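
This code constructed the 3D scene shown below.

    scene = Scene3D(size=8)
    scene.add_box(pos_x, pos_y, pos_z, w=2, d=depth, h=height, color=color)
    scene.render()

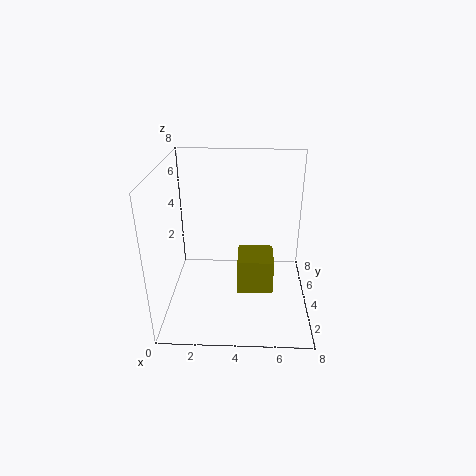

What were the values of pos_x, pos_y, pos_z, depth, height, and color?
pos_x = 4, pos_y = 3, pos_z = 1, depth = 2, height = 2, color = 'olive'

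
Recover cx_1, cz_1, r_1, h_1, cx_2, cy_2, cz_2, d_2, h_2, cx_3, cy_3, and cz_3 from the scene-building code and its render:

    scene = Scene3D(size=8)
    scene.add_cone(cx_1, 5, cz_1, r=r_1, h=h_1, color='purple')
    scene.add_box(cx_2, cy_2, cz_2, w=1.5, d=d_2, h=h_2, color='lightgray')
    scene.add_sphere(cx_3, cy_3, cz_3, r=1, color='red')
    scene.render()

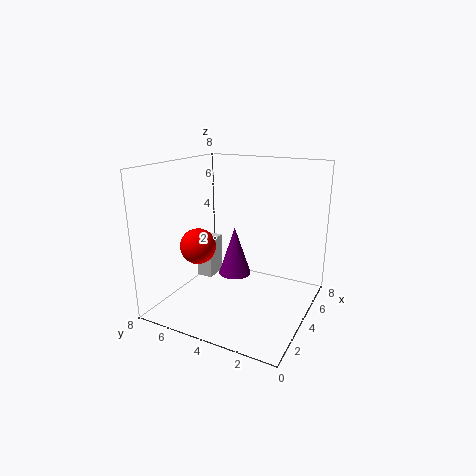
cx_1 = 5.5; cz_1 = 1; r_1 = 1; h_1 = 3; cx_2 = 5; cy_2 = 6.5; cz_2 = 0.5; d_2 = 1; h_2 = 2.5; cx_3 = 3; cy_3 = 6; cz_3 = 3.5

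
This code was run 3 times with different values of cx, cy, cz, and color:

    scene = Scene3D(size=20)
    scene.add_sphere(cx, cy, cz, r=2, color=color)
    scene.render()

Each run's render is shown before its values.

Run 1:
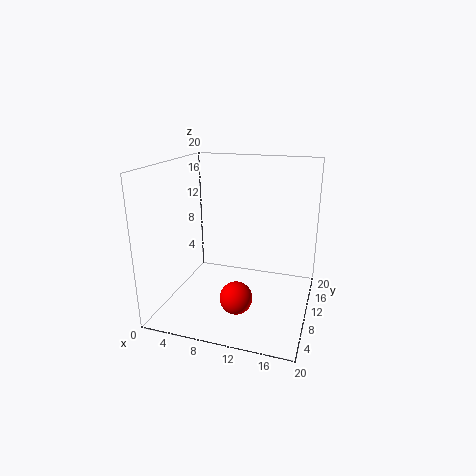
cx = 12, cy = 3, cz = 5, color = 'red'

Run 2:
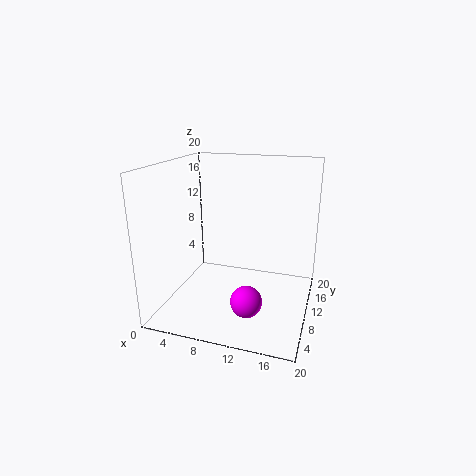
cx = 13, cy = 4, cz = 4, color = 'magenta'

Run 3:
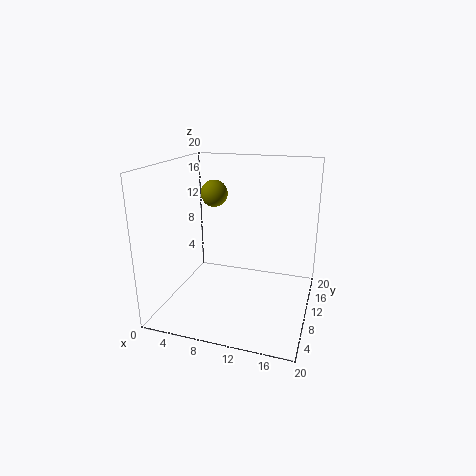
cx = 5, cy = 14, cz = 15, color = 'olive'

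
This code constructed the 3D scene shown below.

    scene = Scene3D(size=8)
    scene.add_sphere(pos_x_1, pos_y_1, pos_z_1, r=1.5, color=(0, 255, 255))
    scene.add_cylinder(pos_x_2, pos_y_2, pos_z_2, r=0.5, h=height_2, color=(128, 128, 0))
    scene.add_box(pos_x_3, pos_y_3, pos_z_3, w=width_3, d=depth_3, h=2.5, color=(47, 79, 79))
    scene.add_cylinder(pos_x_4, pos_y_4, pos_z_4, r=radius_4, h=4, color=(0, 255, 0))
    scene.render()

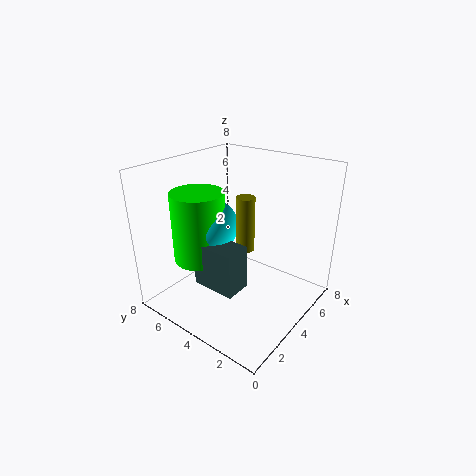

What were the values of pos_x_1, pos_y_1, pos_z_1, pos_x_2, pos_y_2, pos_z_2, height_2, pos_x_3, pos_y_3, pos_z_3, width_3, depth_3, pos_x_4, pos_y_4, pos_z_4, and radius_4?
pos_x_1 = 3.5; pos_y_1 = 5.5; pos_z_1 = 4.5; pos_x_2 = 4; pos_y_2 = 3.5; pos_z_2 = 3.5; height_2 = 3; pos_x_3 = 2; pos_y_3 = 3; pos_z_3 = 1.5; width_3 = 1.5; depth_3 = 2.5; pos_x_4 = 3; pos_y_4 = 6; pos_z_4 = 2.5; radius_4 = 1.5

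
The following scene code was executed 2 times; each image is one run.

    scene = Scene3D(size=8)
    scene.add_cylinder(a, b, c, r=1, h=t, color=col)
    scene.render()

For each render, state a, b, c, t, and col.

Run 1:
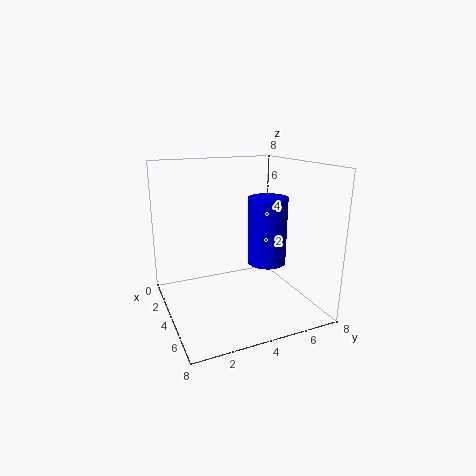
a = 5.5
b = 5
c = 3
t = 3.5
col = 'blue'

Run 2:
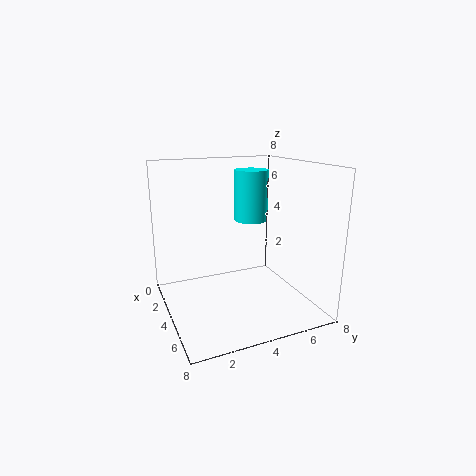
a = 2.5
b = 5.5
c = 4.5
t = 3
col = 'cyan'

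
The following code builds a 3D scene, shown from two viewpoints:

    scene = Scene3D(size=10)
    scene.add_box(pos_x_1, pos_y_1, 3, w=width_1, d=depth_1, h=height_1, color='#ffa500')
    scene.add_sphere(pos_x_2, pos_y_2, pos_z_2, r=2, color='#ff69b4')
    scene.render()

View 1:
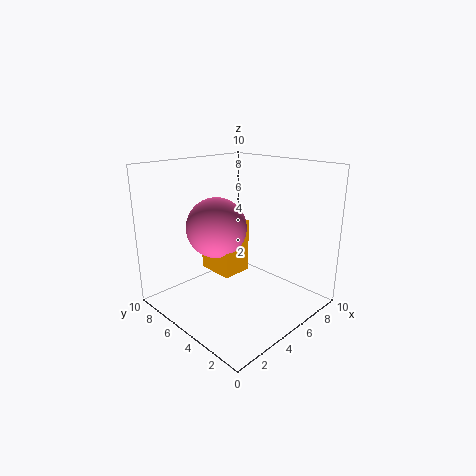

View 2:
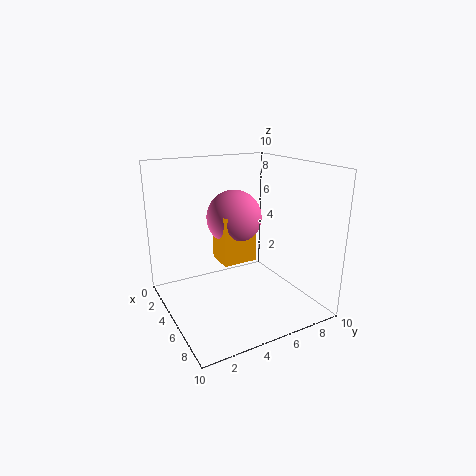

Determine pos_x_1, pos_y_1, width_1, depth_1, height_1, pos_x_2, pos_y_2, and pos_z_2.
pos_x_1 = 3; pos_y_1 = 4; width_1 = 2; depth_1 = 2.5; height_1 = 3.5; pos_x_2 = 3.5; pos_y_2 = 5.5; pos_z_2 = 6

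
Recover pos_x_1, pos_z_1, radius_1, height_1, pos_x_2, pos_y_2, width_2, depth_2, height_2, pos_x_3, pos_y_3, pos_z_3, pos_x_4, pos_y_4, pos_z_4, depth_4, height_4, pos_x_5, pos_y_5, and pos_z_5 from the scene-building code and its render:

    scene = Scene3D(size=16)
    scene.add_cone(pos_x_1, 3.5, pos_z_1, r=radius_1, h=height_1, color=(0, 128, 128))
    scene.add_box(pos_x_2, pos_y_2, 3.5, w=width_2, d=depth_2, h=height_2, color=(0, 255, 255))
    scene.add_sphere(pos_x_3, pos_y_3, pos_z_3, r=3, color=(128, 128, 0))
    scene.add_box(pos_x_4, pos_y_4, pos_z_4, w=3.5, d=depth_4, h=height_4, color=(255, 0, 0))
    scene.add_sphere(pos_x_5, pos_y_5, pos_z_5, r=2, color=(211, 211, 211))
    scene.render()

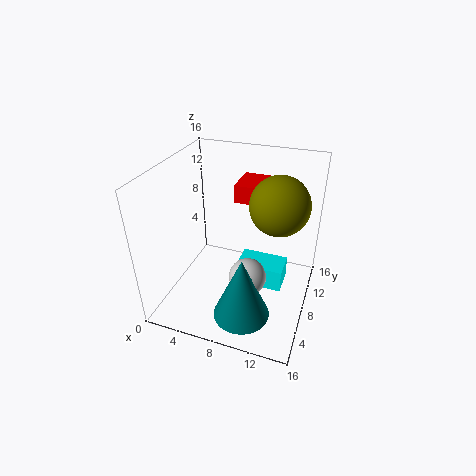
pos_x_1 = 10, pos_z_1 = 1.5, radius_1 = 3, height_1 = 7, pos_x_2 = 8.5, pos_y_2 = 6, width_2 = 5, depth_2 = 3, height_2 = 2.5, pos_x_3 = 12.5, pos_y_3 = 7.5, pos_z_3 = 13, pos_x_4 = 7, pos_y_4 = 9.5, pos_z_4 = 11.5, depth_4 = 4, height_4 = 2, pos_x_5 = 10, pos_y_5 = 5.5, pos_z_5 = 5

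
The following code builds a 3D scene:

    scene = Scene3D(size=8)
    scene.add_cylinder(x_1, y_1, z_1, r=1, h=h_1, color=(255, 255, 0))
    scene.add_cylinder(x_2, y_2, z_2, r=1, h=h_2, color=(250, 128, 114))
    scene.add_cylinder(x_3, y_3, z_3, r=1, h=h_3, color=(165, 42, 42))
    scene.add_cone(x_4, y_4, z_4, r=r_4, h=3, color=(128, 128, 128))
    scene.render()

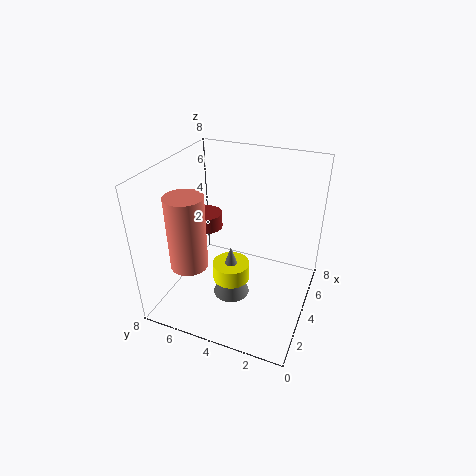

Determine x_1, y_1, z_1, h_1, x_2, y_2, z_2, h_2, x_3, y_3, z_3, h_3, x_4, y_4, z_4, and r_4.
x_1 = 3
y_1 = 4
z_1 = 2
h_1 = 1
x_2 = 2
y_2 = 6
z_2 = 3
h_2 = 4
x_3 = 6
y_3 = 7
z_3 = 3
h_3 = 1
x_4 = 3
y_4 = 4
z_4 = 1
r_4 = 1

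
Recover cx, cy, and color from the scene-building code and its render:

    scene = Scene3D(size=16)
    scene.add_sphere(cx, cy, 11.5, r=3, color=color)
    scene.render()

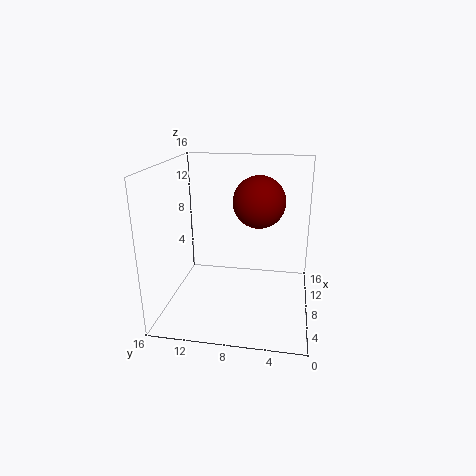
cx = 10.5, cy = 6, color = 'maroon'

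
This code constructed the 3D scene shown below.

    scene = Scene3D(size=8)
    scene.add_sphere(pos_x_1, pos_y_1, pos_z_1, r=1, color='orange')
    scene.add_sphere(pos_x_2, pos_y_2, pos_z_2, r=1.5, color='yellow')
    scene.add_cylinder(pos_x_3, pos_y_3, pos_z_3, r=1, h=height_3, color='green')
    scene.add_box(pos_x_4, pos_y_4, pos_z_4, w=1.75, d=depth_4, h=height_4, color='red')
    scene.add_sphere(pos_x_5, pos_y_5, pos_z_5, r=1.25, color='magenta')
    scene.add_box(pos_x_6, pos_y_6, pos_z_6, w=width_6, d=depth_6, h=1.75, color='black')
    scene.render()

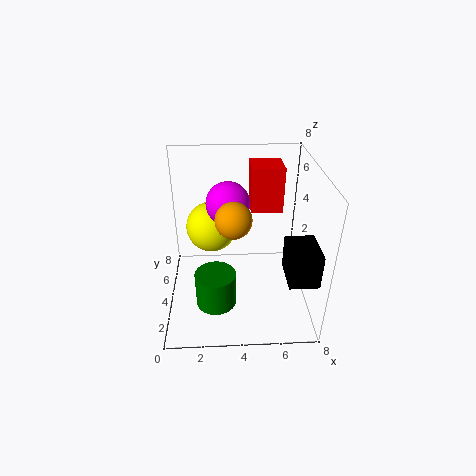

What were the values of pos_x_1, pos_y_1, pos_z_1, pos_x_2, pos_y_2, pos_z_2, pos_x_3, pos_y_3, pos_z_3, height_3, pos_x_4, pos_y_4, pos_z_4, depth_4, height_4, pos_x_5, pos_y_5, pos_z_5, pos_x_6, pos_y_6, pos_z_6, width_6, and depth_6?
pos_x_1 = 3.75; pos_y_1 = 3.75; pos_z_1 = 5.25; pos_x_2 = 2.5; pos_y_2 = 5.75; pos_z_2 = 3.75; pos_x_3 = 2.75; pos_y_3 = 1.25; pos_z_3 = 2; height_3 = 1.75; pos_x_4 = 4.75; pos_y_4 = 4.5; pos_z_4 = 5.25; depth_4 = 1.75; height_4 = 2.5; pos_x_5 = 3.5; pos_y_5 = 5.25; pos_z_5 = 5.5; pos_x_6 = 6.25; pos_y_6 = 0.5; pos_z_6 = 3.25; width_6 = 1.5; depth_6 = 2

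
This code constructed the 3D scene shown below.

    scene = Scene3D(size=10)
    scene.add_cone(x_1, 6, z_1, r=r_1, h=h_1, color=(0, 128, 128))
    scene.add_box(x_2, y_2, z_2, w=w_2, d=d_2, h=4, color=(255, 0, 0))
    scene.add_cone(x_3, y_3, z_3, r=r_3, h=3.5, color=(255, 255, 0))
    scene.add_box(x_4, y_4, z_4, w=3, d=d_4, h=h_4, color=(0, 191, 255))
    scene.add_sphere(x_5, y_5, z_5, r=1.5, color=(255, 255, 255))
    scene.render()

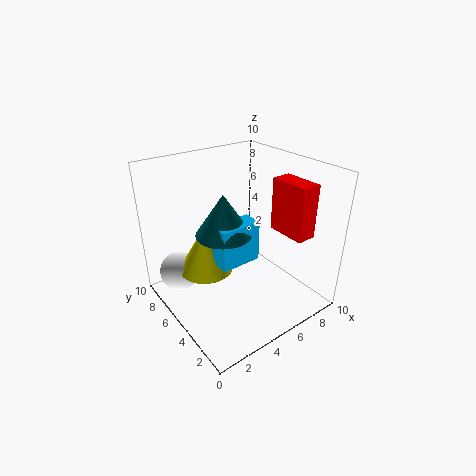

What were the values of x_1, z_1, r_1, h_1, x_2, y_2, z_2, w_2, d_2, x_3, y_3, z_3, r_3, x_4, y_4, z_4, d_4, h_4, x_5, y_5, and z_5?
x_1 = 4.5, z_1 = 5, r_1 = 2, h_1 = 3, x_2 = 8.5, y_2 = 2.5, z_2 = 4.5, w_2 = 1.5, d_2 = 3, x_3 = 3.5, y_3 = 7, z_3 = 2, r_3 = 2, x_4 = 3.5, y_4 = 4.5, z_4 = 3, d_4 = 1.5, h_4 = 3, x_5 = 2, y_5 = 8.5, z_5 = 1.5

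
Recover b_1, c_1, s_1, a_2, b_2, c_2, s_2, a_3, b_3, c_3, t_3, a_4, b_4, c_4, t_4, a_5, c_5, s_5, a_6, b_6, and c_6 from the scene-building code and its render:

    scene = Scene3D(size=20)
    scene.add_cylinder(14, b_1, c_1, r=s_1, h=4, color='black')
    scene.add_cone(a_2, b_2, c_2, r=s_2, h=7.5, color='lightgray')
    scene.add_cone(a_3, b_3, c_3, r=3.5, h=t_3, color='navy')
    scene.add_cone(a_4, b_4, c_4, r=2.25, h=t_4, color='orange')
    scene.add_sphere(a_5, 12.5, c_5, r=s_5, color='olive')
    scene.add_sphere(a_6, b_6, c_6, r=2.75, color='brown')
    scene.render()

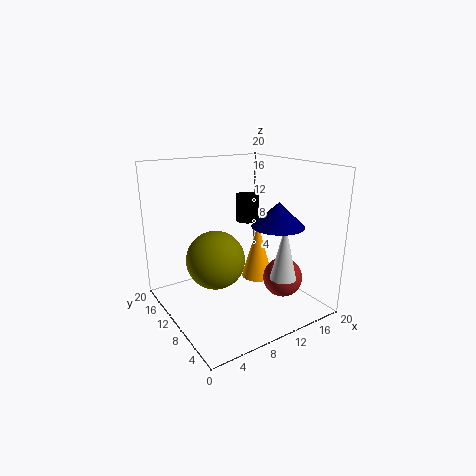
b_1 = 13.5
c_1 = 11
s_1 = 1.75
a_2 = 13.25
b_2 = 4
c_2 = 5.5
s_2 = 1.75
a_3 = 13.5
b_3 = 5.75
c_3 = 12.25
t_3 = 3.25
a_4 = 13.25
b_4 = 9.75
c_4 = 3.5
t_4 = 8
a_5 = 7.75
c_5 = 6.25
s_5 = 4.25
a_6 = 15
b_6 = 6
c_6 = 4.25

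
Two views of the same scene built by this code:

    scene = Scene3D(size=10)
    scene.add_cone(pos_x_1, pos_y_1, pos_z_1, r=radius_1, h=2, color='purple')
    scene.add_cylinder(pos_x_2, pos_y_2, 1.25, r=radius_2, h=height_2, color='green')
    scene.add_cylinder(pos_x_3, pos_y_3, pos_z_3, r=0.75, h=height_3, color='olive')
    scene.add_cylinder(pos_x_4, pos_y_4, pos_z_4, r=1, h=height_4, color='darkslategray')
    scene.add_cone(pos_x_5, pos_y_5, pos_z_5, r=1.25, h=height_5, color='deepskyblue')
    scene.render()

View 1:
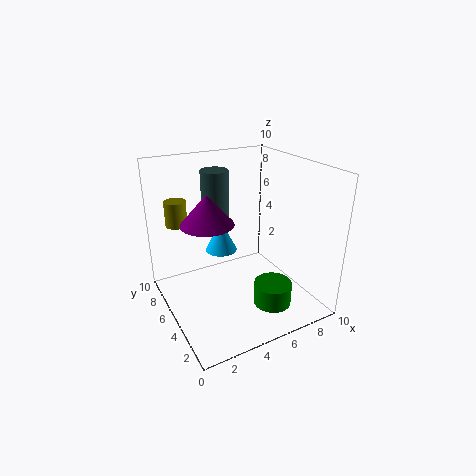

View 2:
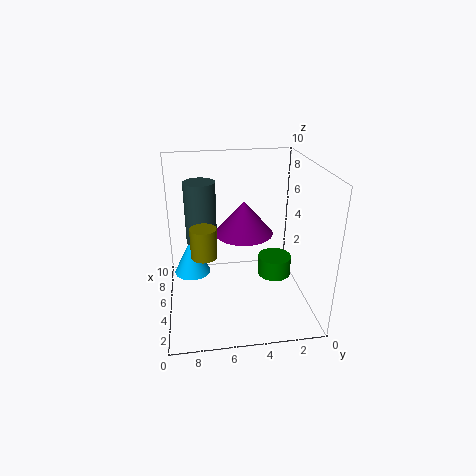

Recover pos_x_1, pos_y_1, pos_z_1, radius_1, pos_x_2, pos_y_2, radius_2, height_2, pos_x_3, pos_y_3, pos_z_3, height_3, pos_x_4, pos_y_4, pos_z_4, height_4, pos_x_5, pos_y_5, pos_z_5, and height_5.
pos_x_1 = 2.75
pos_y_1 = 5
pos_z_1 = 6.5
radius_1 = 1.75
pos_x_2 = 6
pos_y_2 = 2
radius_2 = 1.25
height_2 = 1.5
pos_x_3 = 1.5
pos_y_3 = 7.5
pos_z_3 = 5.75
height_3 = 1.75
pos_x_4 = 4.5
pos_y_4 = 7.5
pos_z_4 = 5.25
height_4 = 4
pos_x_5 = 5.25
pos_y_5 = 8.25
pos_z_5 = 2.5
height_5 = 2.5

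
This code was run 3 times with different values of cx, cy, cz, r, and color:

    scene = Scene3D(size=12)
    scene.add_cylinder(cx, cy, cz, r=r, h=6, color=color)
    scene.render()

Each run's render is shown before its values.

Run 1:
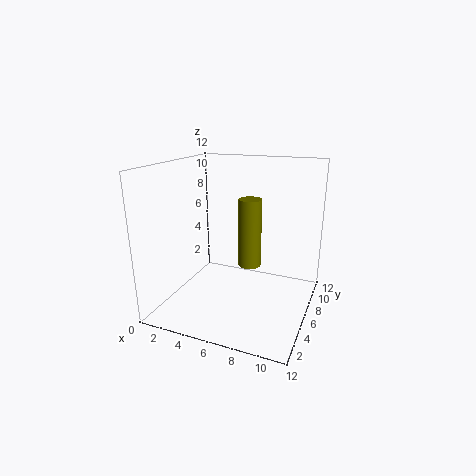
cx = 6.5; cy = 7.5; cz = 3; r = 1; color = 'olive'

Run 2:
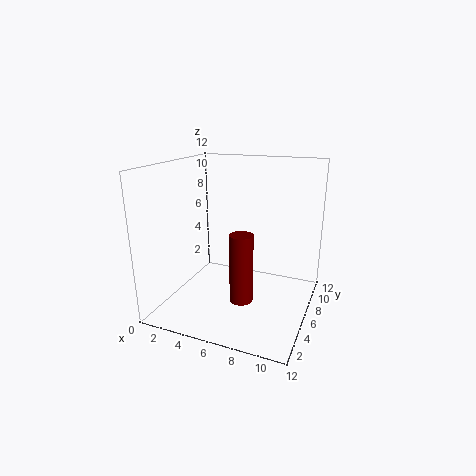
cx = 6.5; cy = 5.5; cz = 0.5; r = 1; color = 'maroon'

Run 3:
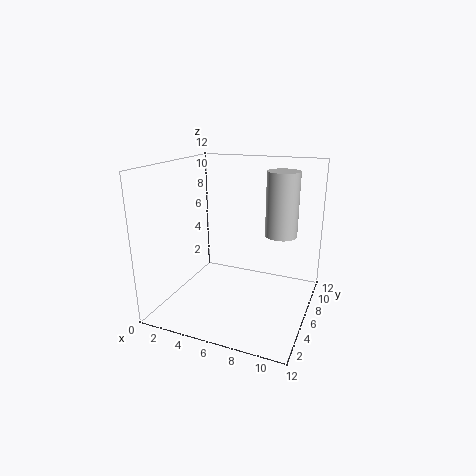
cx = 8.5; cy = 10.5; cz = 5; r = 1.5; color = 'lightgray'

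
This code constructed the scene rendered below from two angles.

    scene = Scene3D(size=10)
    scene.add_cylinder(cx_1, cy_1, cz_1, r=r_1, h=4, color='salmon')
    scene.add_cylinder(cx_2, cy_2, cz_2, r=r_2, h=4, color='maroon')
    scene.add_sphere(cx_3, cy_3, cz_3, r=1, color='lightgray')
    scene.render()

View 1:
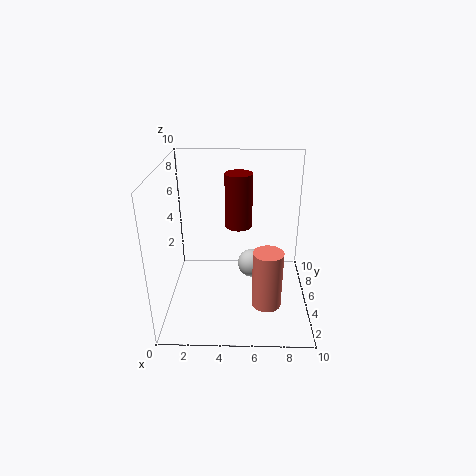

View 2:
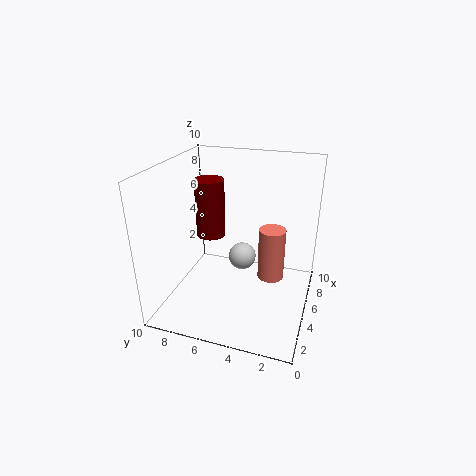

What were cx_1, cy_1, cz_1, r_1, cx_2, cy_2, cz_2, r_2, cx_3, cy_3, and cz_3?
cx_1 = 7; cy_1 = 3; cz_1 = 1; r_1 = 1; cx_2 = 5; cy_2 = 7; cz_2 = 5; r_2 = 1; cx_3 = 6; cy_3 = 5; cz_3 = 3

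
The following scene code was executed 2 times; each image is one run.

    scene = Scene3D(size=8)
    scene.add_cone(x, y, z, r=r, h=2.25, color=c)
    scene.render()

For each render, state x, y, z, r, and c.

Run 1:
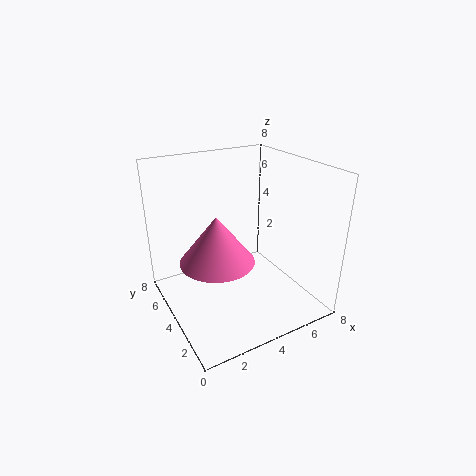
x = 1.75
y = 2
z = 4.25
r = 1.75
c = 'hotpink'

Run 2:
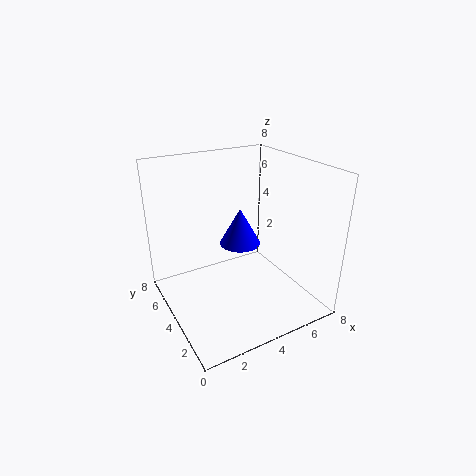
x = 5
y = 5.5
z = 2.75
r = 1.25
c = 'blue'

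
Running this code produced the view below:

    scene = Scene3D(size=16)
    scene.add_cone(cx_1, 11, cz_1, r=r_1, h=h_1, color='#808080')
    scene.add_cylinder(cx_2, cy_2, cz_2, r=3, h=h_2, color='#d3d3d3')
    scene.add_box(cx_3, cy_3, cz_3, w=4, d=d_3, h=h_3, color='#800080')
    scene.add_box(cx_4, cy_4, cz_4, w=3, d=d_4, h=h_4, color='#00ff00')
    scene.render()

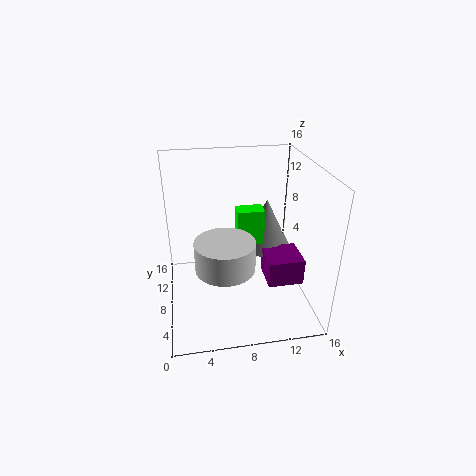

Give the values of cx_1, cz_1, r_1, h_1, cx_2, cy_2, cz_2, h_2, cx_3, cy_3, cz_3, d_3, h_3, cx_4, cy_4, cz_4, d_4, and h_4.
cx_1 = 12
cz_1 = 5
r_1 = 3
h_1 = 6
cx_2 = 6
cy_2 = 4
cz_2 = 7
h_2 = 3
cx_3 = 11
cy_3 = 5
cz_3 = 3
d_3 = 4
h_3 = 3
cx_4 = 8
cy_4 = 8
cz_4 = 7
d_4 = 2
h_4 = 4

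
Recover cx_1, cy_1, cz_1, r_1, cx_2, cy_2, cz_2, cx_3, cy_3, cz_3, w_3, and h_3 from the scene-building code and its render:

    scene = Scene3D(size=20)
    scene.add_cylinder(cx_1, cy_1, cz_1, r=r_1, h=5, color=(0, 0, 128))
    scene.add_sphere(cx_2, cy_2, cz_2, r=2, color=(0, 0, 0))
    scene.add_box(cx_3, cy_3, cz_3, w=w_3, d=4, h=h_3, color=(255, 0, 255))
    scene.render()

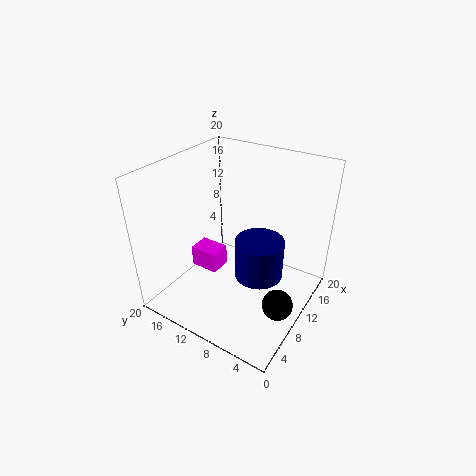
cx_1 = 7; cy_1 = 5; cz_1 = 8; r_1 = 3; cx_2 = 7; cy_2 = 2; cz_2 = 4; cx_3 = 7; cy_3 = 12; cz_3 = 5; w_3 = 3; h_3 = 3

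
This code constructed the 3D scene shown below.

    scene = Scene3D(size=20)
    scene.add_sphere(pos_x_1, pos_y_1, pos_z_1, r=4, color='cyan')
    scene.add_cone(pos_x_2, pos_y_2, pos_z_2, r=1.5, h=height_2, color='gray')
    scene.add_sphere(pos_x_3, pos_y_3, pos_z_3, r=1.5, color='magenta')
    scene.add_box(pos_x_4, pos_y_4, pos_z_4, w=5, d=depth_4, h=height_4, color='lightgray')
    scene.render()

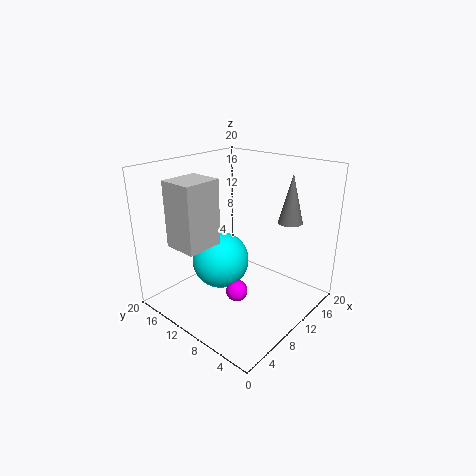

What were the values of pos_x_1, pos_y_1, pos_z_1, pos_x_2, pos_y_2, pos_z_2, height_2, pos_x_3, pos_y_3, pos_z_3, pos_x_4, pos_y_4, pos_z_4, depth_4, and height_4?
pos_x_1 = 8.5
pos_y_1 = 12
pos_z_1 = 6.5
pos_x_2 = 11
pos_y_2 = 2.5
pos_z_2 = 14
height_2 = 6
pos_x_3 = 8
pos_y_3 = 8.5
pos_z_3 = 3
pos_x_4 = 1.5
pos_y_4 = 10
pos_z_4 = 10.5
depth_4 = 4.5
height_4 = 8.5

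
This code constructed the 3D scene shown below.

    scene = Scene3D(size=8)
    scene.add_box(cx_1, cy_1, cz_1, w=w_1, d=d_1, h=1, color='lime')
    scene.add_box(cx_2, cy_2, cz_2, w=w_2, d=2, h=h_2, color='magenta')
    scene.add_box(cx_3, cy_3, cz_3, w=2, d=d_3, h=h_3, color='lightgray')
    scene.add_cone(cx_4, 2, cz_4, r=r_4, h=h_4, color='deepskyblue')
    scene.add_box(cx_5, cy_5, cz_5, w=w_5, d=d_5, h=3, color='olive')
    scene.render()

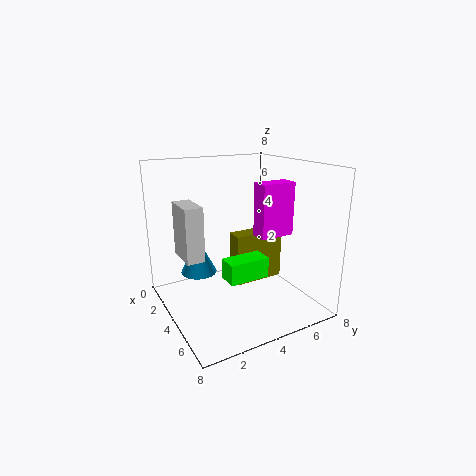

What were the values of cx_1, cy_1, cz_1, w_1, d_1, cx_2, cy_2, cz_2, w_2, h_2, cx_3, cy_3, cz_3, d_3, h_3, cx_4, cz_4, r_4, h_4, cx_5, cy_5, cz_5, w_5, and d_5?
cx_1 = 6
cy_1 = 2
cz_1 = 3
w_1 = 1
d_1 = 2
cx_2 = 4
cy_2 = 5
cz_2 = 4
w_2 = 1
h_2 = 3
cx_3 = 2
cy_3 = 1
cz_3 = 3
d_3 = 1
h_3 = 3
cx_4 = 3
cz_4 = 2
r_4 = 1
h_4 = 2
cx_5 = 3
cy_5 = 4
cz_5 = 1
w_5 = 1
d_5 = 3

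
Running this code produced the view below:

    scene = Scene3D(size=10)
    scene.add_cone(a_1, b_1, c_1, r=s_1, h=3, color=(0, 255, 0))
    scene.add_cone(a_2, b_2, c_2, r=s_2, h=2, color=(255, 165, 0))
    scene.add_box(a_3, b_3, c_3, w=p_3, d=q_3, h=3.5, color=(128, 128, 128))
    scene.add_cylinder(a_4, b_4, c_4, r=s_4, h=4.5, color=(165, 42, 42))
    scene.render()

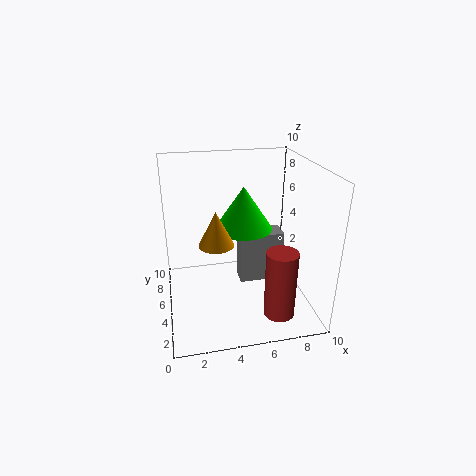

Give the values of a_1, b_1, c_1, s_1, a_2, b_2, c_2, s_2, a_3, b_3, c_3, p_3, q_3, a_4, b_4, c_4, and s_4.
a_1 = 5.5
b_1 = 5.5
c_1 = 5.5
s_1 = 2
a_2 = 3
b_2 = 1.5
c_2 = 6.5
s_2 = 1
a_3 = 5
b_3 = 4
c_3 = 2
p_3 = 3
q_3 = 1.5
a_4 = 7
b_4 = 1.5
c_4 = 1
s_4 = 1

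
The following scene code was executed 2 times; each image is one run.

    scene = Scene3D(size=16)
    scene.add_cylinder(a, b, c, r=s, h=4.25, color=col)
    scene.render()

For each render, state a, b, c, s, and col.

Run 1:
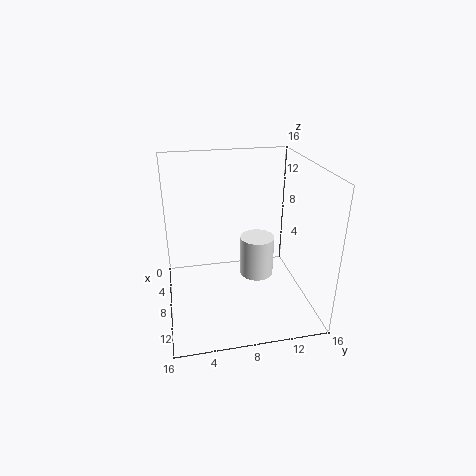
a = 10.5
b = 9.5
c = 5
s = 1.75
col = 'white'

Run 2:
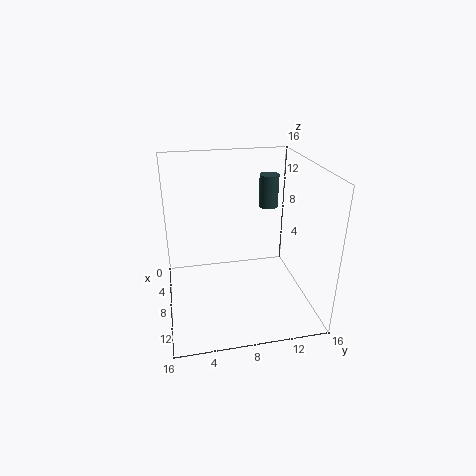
a = 1.25
b = 13.5
c = 8.75
s = 1.25
col = 'darkslategray'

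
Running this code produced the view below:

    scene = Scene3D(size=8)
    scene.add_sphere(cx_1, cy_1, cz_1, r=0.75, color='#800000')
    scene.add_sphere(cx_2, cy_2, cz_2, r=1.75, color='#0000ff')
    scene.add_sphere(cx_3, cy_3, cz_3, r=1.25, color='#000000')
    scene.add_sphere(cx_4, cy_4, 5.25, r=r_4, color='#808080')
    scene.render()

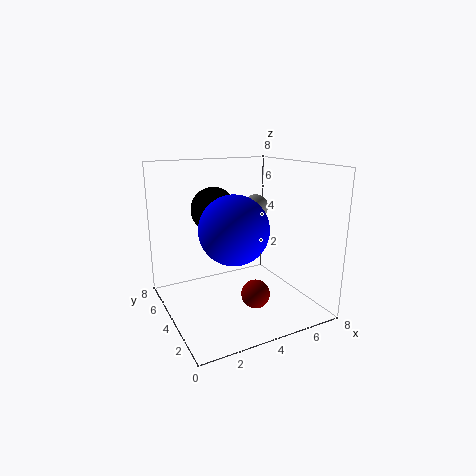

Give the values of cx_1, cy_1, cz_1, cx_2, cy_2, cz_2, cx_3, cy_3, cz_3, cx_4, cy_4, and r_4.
cx_1 = 4
cy_1 = 2
cz_1 = 1.5
cx_2 = 3
cy_2 = 2.5
cz_2 = 5
cx_3 = 3
cy_3 = 5
cz_3 = 5.5
cx_4 = 6
cy_4 = 5.5
r_4 = 0.75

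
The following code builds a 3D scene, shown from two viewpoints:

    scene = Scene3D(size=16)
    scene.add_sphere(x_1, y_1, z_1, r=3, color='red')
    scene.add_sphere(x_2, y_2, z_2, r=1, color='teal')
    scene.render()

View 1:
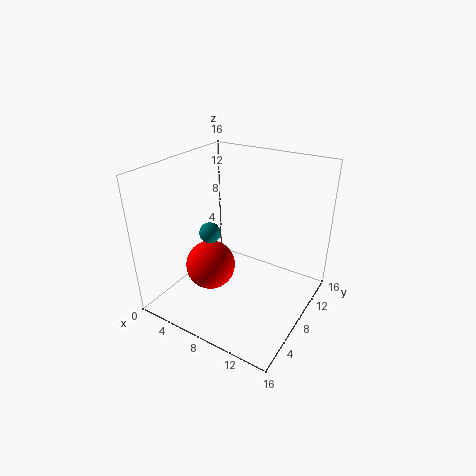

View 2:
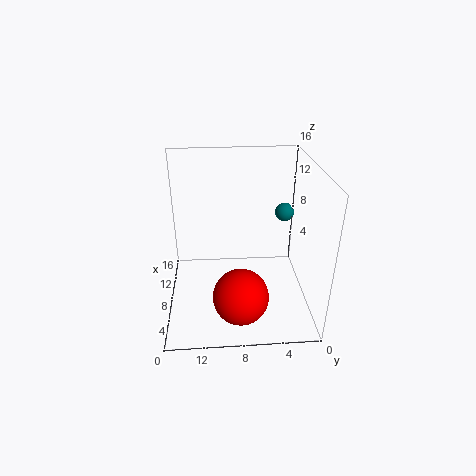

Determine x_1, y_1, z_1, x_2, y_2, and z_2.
x_1 = 4, y_1 = 8, z_1 = 3, x_2 = 8, y_2 = 3, z_2 = 11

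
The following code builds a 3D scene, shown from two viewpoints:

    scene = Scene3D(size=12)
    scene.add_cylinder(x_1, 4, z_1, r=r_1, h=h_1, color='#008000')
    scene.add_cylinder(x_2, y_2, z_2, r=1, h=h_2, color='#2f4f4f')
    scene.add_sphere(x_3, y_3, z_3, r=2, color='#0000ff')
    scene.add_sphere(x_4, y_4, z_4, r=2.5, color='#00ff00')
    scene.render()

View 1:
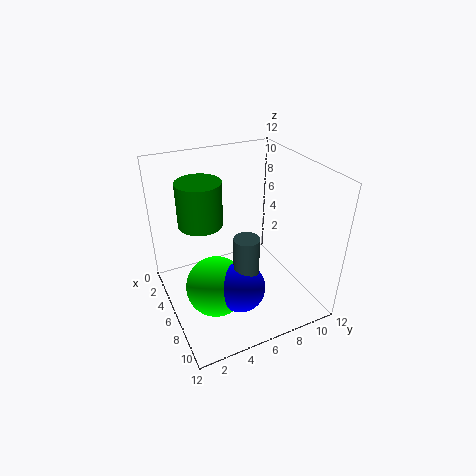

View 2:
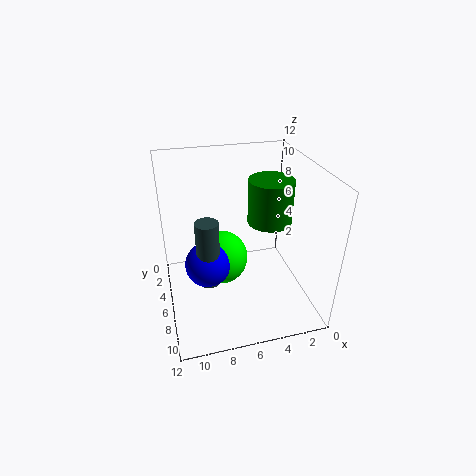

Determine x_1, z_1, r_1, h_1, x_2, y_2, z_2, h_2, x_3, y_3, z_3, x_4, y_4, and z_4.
x_1 = 2.5, z_1 = 6, r_1 = 2, h_1 = 4, x_2 = 8.5, y_2 = 5.5, z_2 = 1.5, h_2 = 6, x_3 = 8.5, y_3 = 5, z_3 = 3, x_4 = 7, y_4 = 3.5, z_4 = 2.5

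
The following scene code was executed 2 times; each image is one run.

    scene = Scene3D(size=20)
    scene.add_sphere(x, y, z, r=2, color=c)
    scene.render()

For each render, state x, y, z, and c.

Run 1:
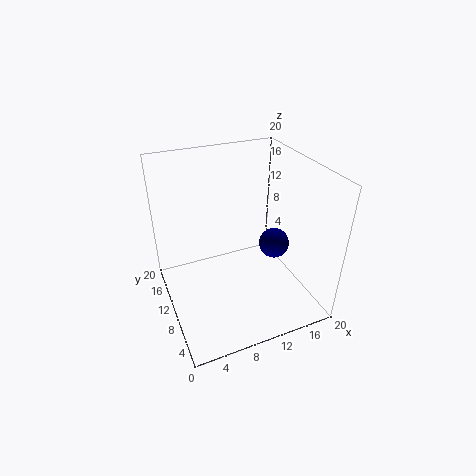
x = 14
y = 7
z = 10
c = 'navy'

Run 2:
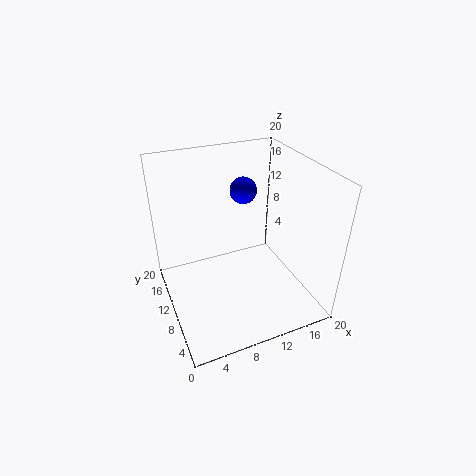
x = 13
y = 15
z = 14.5
c = 'blue'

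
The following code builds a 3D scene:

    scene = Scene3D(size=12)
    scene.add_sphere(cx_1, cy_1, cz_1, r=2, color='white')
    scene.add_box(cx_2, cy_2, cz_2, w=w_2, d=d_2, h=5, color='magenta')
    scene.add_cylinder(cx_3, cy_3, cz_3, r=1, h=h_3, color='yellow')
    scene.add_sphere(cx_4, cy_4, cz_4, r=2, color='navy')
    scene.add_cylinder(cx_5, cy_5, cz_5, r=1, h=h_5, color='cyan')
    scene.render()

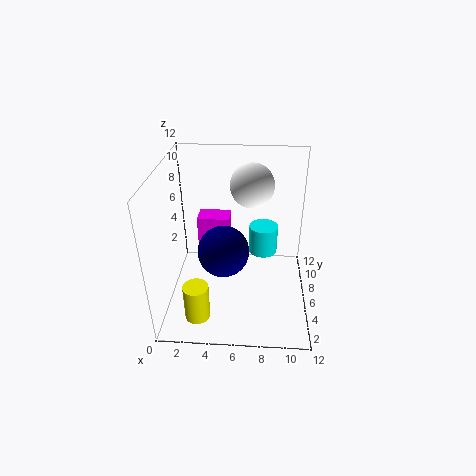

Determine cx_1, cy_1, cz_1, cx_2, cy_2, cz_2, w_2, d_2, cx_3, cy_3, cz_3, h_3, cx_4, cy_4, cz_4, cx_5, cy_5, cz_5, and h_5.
cx_1 = 7, cy_1 = 10, cz_1 = 9, cx_2 = 2, cy_2 = 9, cz_2 = 1, w_2 = 3, d_2 = 2, cx_3 = 3, cy_3 = 2, cz_3 = 1, h_3 = 3, cx_4 = 5, cy_4 = 4, cz_4 = 6, cx_5 = 8, cy_5 = 3, cz_5 = 7, h_5 = 2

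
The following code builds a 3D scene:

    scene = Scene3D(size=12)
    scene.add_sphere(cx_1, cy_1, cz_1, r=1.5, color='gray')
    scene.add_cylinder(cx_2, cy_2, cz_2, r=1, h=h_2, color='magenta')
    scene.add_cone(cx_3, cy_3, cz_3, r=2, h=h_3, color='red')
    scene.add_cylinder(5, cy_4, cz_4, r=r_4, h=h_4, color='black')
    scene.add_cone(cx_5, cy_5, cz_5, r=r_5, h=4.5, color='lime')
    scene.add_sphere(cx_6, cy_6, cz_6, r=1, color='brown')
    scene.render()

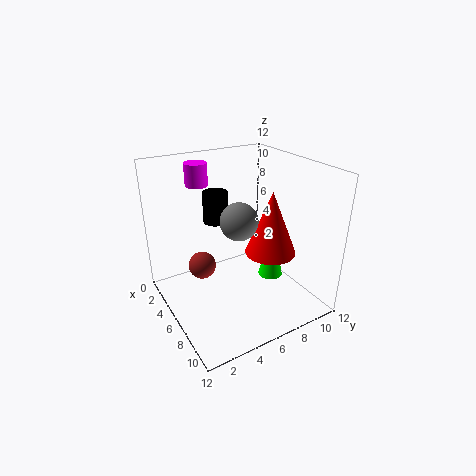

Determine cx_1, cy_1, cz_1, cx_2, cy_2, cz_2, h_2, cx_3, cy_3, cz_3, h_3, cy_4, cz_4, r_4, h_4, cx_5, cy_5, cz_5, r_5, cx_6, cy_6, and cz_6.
cx_1 = 7
cy_1 = 5.5
cz_1 = 8
cx_2 = 1.5
cy_2 = 4.5
cz_2 = 9.5
h_2 = 2
cx_3 = 8.5
cy_3 = 7.5
cz_3 = 5.5
h_3 = 5
cy_4 = 4.5
cz_4 = 7.5
r_4 = 1
h_4 = 2.5
cx_5 = 8
cy_5 = 8
cz_5 = 3
r_5 = 1
cx_6 = 7.5
cy_6 = 2
cz_6 = 5.5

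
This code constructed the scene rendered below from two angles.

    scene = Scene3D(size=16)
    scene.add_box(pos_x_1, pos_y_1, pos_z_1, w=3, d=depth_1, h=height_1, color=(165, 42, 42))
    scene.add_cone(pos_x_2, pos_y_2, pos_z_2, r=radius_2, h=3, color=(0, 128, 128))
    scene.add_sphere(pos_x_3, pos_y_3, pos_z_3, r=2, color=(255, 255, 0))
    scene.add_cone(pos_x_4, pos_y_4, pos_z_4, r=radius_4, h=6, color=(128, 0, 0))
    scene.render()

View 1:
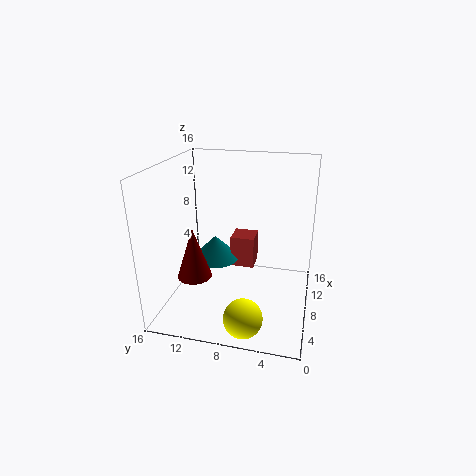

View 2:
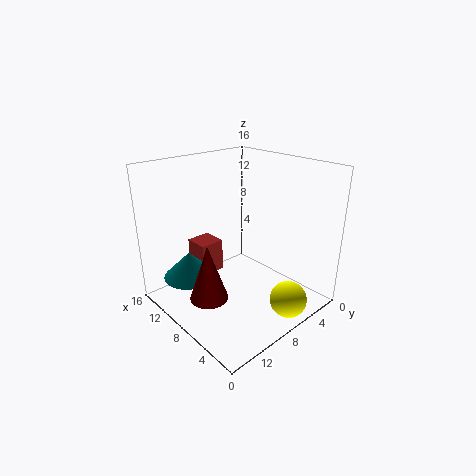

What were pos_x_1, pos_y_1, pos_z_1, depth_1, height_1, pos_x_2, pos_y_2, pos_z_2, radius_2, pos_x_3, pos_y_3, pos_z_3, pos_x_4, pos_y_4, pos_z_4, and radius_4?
pos_x_1 = 12
pos_y_1 = 7
pos_z_1 = 2
depth_1 = 3
height_1 = 4
pos_x_2 = 12
pos_y_2 = 12
pos_z_2 = 3
radius_2 = 3
pos_x_3 = 2
pos_y_3 = 6
pos_z_3 = 2
pos_x_4 = 7
pos_y_4 = 13
pos_z_4 = 3
radius_4 = 2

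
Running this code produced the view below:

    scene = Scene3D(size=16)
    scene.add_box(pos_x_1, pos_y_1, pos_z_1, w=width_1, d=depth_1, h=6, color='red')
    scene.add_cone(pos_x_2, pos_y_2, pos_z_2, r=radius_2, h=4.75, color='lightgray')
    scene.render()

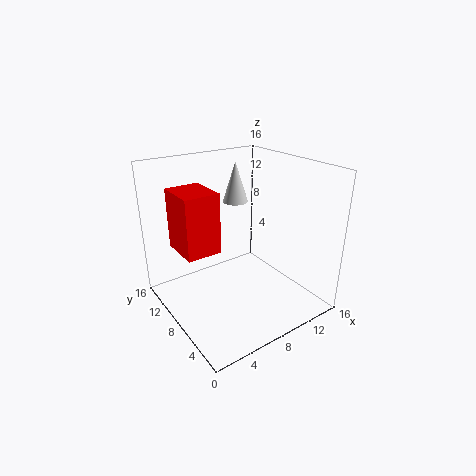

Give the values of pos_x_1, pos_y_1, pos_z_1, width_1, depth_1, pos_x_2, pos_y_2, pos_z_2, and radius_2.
pos_x_1 = 0.75, pos_y_1 = 5.5, pos_z_1 = 8.5, width_1 = 3.5, depth_1 = 4.25, pos_x_2 = 10.25, pos_y_2 = 11.75, pos_z_2 = 10.75, radius_2 = 1.5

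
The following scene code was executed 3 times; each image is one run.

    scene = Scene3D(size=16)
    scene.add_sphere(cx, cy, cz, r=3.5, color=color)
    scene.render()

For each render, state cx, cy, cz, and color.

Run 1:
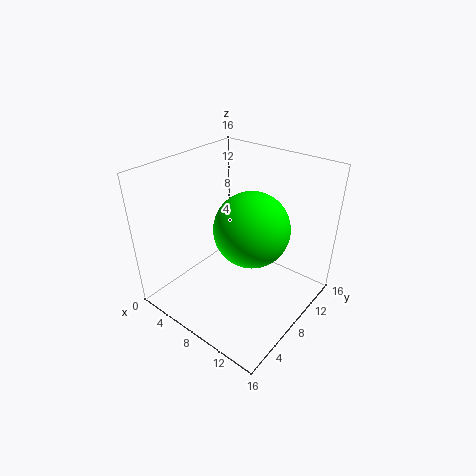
cx = 12
cy = 5
cz = 12
color = 'lime'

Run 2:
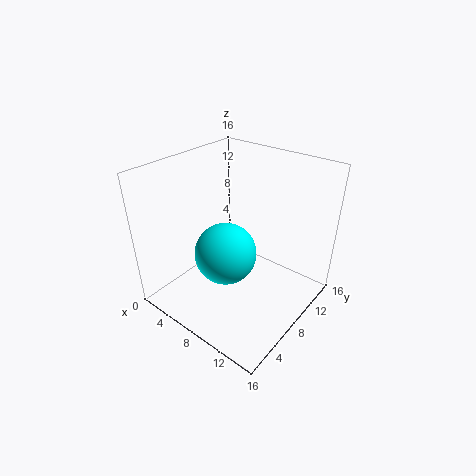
cx = 7
cy = 7
cz = 6
color = 'cyan'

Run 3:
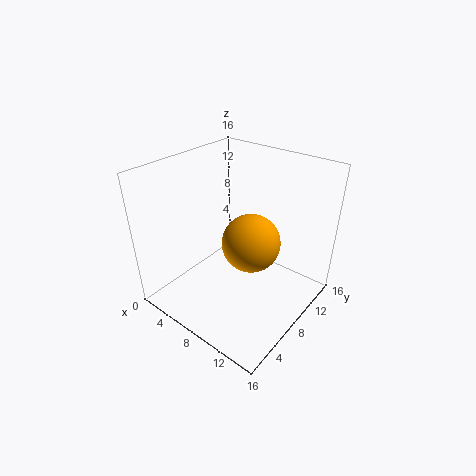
cx = 8
cy = 10.5
cz = 6
color = 'orange'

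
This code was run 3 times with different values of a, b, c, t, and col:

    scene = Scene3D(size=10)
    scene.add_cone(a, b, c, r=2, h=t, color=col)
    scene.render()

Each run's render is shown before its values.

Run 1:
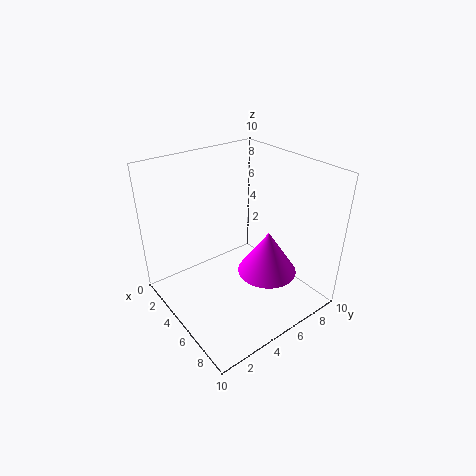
a = 7, b = 6, c = 3, t = 3, col = 'magenta'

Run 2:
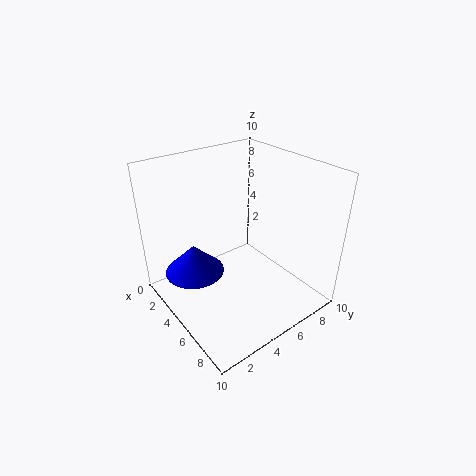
a = 4, b = 2, c = 3, t = 2, col = 'blue'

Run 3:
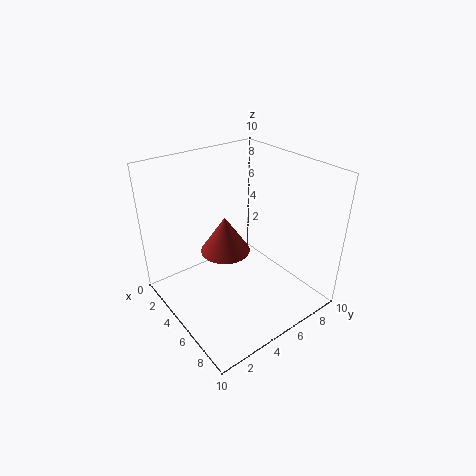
a = 2, b = 6, c = 2, t = 3, col = 'brown'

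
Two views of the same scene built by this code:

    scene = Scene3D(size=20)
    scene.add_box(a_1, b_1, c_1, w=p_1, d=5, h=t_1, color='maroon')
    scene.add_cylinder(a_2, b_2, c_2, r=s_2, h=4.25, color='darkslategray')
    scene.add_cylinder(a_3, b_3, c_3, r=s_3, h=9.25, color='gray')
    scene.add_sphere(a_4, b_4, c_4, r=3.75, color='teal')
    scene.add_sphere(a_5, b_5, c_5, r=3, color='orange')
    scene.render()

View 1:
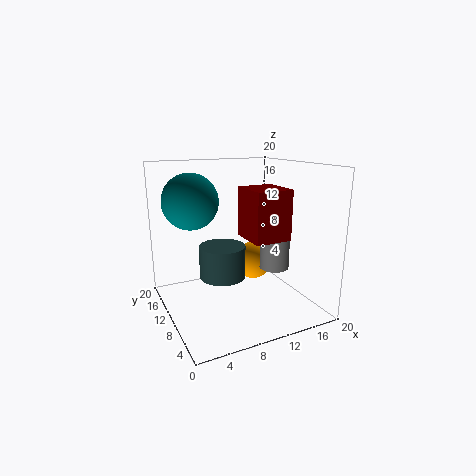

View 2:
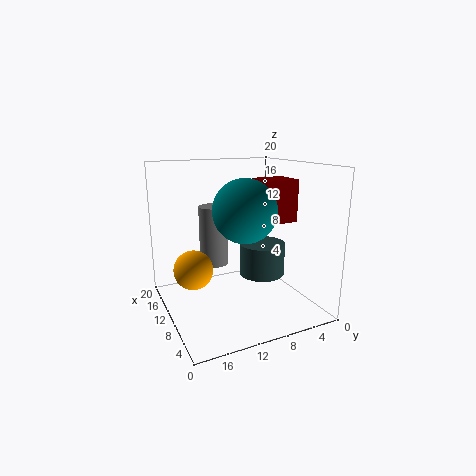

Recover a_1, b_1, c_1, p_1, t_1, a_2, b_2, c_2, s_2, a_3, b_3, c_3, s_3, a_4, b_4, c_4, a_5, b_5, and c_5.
a_1 = 8.25; b_1 = 1.5; c_1 = 11.75; p_1 = 4.5; t_1 = 6; a_2 = 6.75; b_2 = 8; c_2 = 5.75; s_2 = 3; a_3 = 16.75; b_3 = 11; c_3 = 4; s_3 = 2.25; a_4 = 4; b_4 = 12; c_4 = 15.25; a_5 = 15.25; b_5 = 15; c_5 = 4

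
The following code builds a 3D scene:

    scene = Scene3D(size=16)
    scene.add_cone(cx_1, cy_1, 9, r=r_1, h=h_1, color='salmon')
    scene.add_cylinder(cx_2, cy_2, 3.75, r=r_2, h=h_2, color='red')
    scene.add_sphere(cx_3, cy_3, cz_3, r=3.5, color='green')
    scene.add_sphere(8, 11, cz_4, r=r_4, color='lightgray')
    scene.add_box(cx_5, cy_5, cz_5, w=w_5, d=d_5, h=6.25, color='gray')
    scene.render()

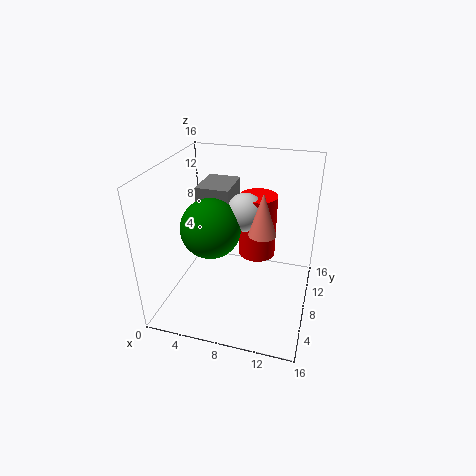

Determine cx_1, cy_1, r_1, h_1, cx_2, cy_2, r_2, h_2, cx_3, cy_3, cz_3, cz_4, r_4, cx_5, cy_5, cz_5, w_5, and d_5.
cx_1 = 10.75
cy_1 = 7.75
r_1 = 1.5
h_1 = 4.75
cx_2 = 9.25
cy_2 = 12.25
r_2 = 2.25
h_2 = 7.75
cx_3 = 4.5
cy_3 = 8.75
cz_3 = 8.25
cz_4 = 9.75
r_4 = 2.25
cx_5 = 2.25
cy_5 = 10
cz_5 = 6.25
w_5 = 4
d_5 = 5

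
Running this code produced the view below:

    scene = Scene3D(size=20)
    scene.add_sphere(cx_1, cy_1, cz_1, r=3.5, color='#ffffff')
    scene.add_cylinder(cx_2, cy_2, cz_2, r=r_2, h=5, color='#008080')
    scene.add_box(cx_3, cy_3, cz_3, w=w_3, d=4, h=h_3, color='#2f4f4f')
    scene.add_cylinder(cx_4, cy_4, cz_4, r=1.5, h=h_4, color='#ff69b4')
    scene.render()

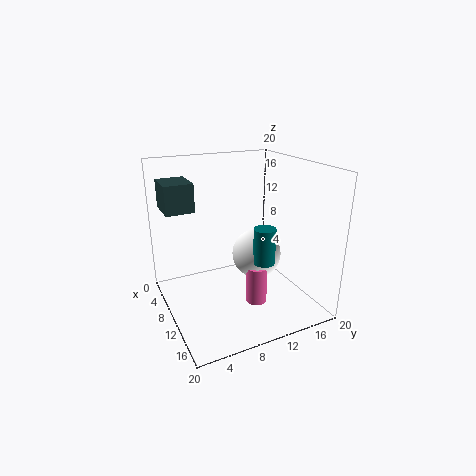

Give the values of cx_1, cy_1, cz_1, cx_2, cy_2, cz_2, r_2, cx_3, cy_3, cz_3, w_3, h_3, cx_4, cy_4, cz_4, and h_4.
cx_1 = 10; cy_1 = 13; cz_1 = 7; cx_2 = 13; cy_2 = 12.5; cz_2 = 7; r_2 = 1.5; cx_3 = 2; cy_3 = 1; cz_3 = 13.5; w_3 = 5; h_3 = 4; cx_4 = 12; cy_4 = 12; cz_4 = 0.5; h_4 = 5.5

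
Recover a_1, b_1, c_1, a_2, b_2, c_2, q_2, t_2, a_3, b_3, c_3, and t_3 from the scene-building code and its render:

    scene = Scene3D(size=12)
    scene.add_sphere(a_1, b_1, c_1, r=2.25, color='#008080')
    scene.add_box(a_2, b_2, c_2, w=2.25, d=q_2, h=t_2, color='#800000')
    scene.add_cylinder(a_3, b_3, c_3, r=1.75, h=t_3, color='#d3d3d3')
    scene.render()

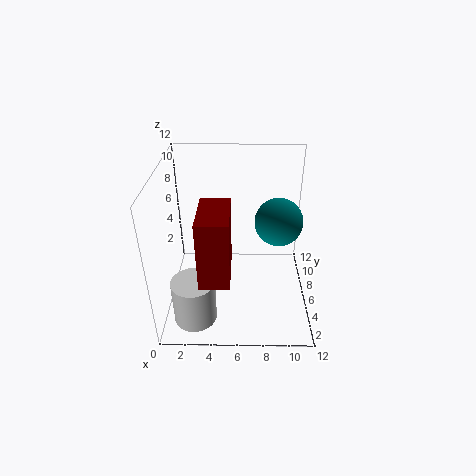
a_1 = 9.75; b_1 = 9.5; c_1 = 5.5; a_2 = 3.25; b_2 = 0.75; c_2 = 5; q_2 = 4; t_2 = 5.25; a_3 = 2.5; b_3 = 2.75; c_3 = 0.25; t_3 = 3.75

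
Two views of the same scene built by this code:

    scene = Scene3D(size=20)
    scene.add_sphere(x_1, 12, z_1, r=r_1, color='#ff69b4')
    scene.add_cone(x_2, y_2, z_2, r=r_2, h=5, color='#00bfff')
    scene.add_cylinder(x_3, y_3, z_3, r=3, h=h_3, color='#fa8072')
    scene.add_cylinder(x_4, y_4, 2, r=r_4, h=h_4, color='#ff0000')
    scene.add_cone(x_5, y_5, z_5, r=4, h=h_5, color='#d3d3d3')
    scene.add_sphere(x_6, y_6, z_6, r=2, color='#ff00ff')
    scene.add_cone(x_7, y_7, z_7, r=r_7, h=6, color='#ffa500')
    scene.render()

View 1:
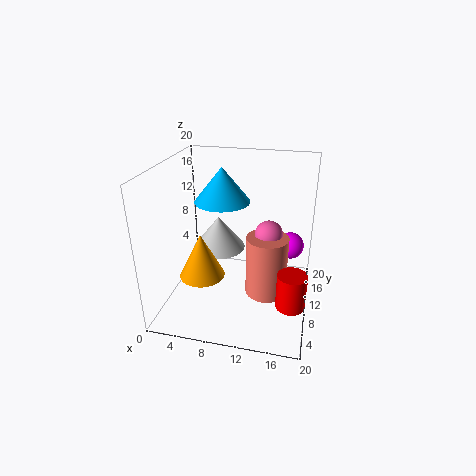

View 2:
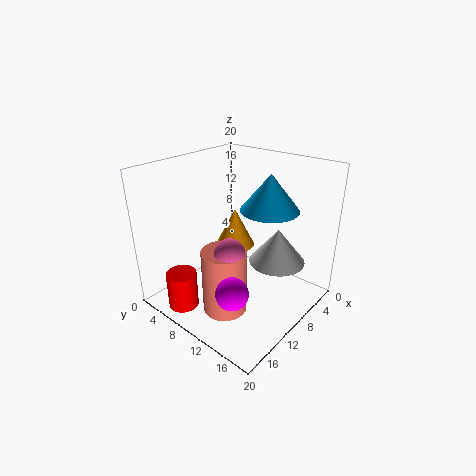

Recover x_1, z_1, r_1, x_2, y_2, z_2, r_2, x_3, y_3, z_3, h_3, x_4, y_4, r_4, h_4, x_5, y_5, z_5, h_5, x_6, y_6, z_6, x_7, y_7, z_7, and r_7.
x_1 = 14
z_1 = 10
r_1 = 2
x_2 = 7
y_2 = 13
z_2 = 14
r_2 = 4
x_3 = 14
y_3 = 11
z_3 = 1
h_3 = 9
x_4 = 18
y_4 = 7
r_4 = 2
h_4 = 5
x_5 = 6
y_5 = 14
z_5 = 6
h_5 = 5
x_6 = 17
y_6 = 15
z_6 = 7
x_7 = 6
y_7 = 6
z_7 = 6
r_7 = 3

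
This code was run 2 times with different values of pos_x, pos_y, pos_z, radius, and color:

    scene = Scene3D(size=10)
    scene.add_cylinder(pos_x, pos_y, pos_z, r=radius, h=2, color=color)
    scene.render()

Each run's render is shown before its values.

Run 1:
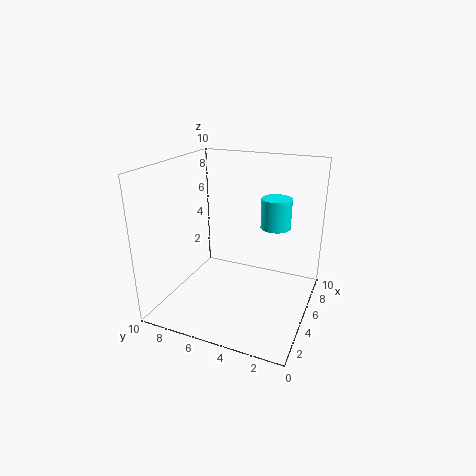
pos_x = 5.5, pos_y = 2.5, pos_z = 6, radius = 1, color = 'cyan'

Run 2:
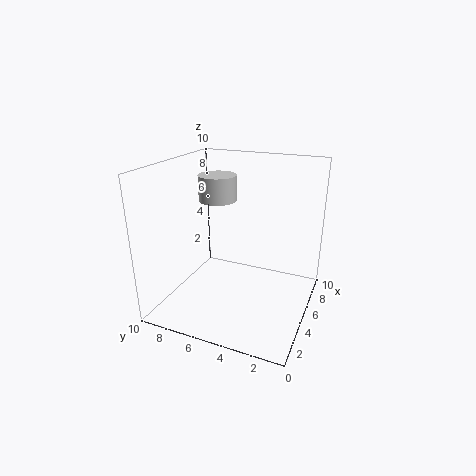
pos_x = 8, pos_y = 8, pos_z = 6.5, radius = 1.5, color = 'lightgray'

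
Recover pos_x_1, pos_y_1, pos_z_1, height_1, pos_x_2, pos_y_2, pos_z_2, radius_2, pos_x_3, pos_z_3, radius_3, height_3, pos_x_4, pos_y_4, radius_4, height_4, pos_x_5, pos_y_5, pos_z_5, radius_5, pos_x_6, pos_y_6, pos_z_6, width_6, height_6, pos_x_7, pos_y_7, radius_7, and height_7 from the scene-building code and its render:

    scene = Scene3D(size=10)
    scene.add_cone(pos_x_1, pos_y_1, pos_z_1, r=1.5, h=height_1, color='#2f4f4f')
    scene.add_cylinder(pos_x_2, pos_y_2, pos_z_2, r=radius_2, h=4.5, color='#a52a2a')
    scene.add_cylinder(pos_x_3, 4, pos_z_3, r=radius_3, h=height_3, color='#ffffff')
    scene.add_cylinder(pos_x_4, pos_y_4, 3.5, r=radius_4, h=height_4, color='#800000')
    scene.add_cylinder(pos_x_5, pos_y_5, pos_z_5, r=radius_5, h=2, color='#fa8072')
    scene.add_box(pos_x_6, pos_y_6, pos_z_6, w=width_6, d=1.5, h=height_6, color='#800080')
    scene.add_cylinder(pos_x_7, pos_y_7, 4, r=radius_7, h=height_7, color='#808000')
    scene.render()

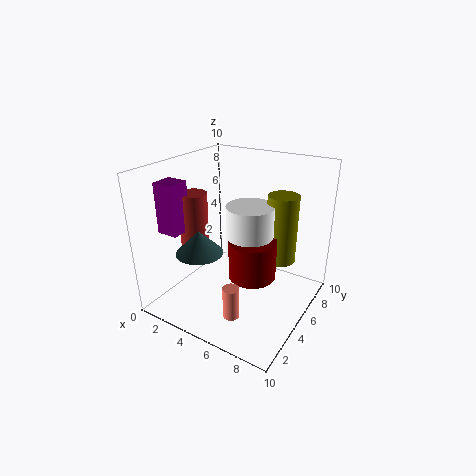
pos_x_1 = 4, pos_y_1 = 2, pos_z_1 = 5, height_1 = 1.5, pos_x_2 = 2, pos_y_2 = 4, pos_z_2 = 3.5, radius_2 = 1, pos_x_3 = 6.5, pos_z_3 = 4.5, radius_3 = 1.5, height_3 = 3.5, pos_x_4 = 7, pos_y_4 = 3.5, radius_4 = 1.5, height_4 = 2.5, pos_x_5 = 7, pos_y_5 = 1, pos_z_5 = 2, radius_5 = 0.5, pos_x_6 = 0.5, pos_y_6 = 2, pos_z_6 = 5.5, width_6 = 1.5, height_6 = 3.5, pos_x_7 = 8, pos_y_7 = 5.5, radius_7 = 1, height_7 = 4.5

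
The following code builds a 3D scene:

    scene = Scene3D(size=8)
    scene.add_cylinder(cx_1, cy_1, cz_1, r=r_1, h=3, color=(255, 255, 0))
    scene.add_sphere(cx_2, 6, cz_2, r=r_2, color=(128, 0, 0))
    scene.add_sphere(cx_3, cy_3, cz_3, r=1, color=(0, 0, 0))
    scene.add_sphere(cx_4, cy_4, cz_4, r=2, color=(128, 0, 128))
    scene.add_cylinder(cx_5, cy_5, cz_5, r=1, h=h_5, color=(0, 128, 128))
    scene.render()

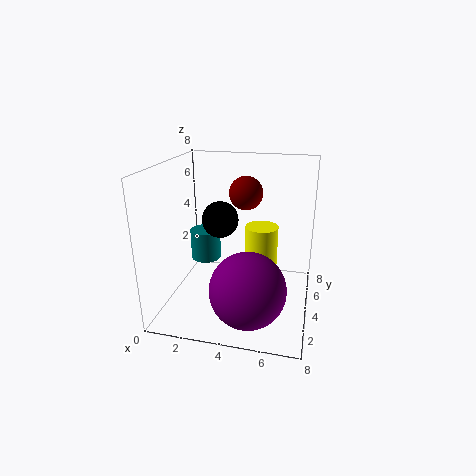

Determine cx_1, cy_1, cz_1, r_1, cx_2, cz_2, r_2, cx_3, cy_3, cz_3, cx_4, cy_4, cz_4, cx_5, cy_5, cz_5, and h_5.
cx_1 = 5
cy_1 = 6
cz_1 = 1
r_1 = 1
cx_2 = 4
cz_2 = 6
r_2 = 1
cx_3 = 3
cy_3 = 4
cz_3 = 5
cx_4 = 5
cy_4 = 2
cz_4 = 2
cx_5 = 1
cy_5 = 7
cz_5 = 1
h_5 = 2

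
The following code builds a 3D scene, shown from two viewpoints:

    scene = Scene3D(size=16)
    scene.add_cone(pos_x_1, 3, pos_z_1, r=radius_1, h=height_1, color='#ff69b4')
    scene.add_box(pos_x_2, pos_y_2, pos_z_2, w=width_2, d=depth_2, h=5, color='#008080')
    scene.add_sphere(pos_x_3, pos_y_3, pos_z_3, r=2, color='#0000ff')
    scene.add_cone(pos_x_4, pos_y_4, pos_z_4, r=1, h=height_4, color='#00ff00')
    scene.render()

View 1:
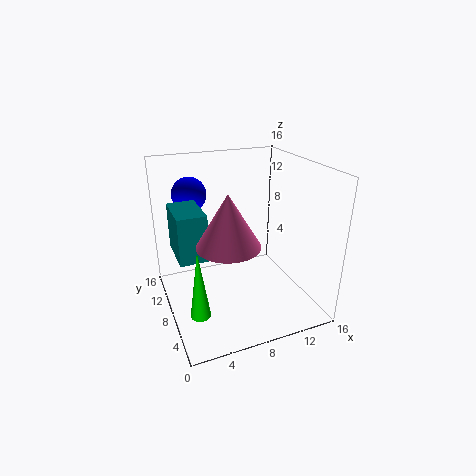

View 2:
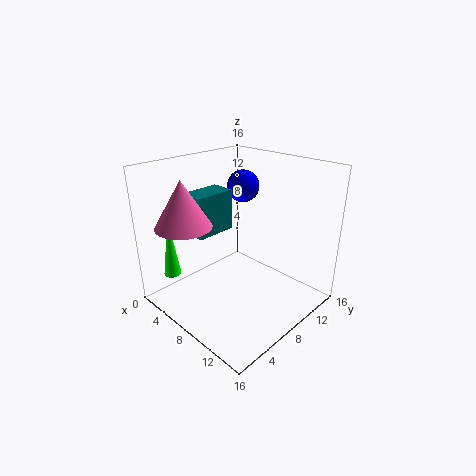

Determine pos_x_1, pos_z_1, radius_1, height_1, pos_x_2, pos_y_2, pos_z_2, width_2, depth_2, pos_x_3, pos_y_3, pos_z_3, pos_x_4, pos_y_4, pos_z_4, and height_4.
pos_x_1 = 5; pos_z_1 = 10; radius_1 = 3; height_1 = 5; pos_x_2 = 1; pos_y_2 = 6; pos_z_2 = 7; width_2 = 3; depth_2 = 5; pos_x_3 = 4; pos_y_3 = 13; pos_z_3 = 12; pos_x_4 = 2; pos_y_4 = 3; pos_z_4 = 3; height_4 = 7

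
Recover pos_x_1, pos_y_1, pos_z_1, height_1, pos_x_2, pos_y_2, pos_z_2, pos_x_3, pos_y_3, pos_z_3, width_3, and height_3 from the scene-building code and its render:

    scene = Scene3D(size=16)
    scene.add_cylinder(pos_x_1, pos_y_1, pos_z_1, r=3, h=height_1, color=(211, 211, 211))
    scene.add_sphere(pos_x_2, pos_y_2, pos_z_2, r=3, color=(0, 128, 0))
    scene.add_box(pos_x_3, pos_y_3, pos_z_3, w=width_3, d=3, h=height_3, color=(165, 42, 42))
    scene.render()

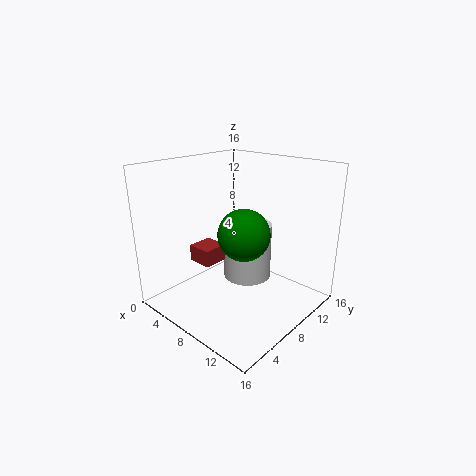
pos_x_1 = 6; pos_y_1 = 12; pos_z_1 = 1; height_1 = 7; pos_x_2 = 8; pos_y_2 = 9; pos_z_2 = 8; pos_x_3 = 2; pos_y_3 = 6; pos_z_3 = 4; width_3 = 3; height_3 = 2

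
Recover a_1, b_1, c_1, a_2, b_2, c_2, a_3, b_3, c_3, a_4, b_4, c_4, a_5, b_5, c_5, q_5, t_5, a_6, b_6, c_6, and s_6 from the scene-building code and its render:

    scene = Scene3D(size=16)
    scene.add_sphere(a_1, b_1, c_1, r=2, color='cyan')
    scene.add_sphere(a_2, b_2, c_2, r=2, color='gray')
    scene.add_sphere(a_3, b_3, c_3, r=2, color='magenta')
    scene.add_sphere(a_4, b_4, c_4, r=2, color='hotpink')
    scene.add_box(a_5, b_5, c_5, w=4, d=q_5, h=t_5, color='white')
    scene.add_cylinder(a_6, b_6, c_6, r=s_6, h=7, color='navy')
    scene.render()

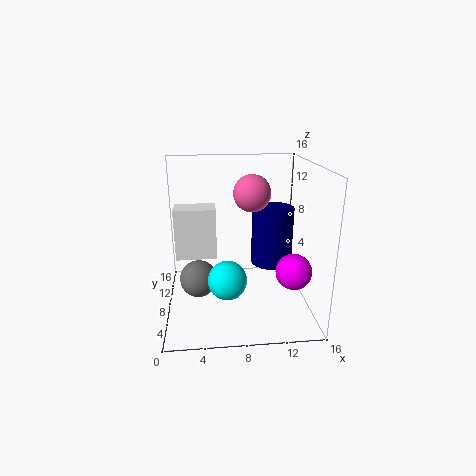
a_1 = 6.5, b_1 = 4, c_1 = 5, a_2 = 3.5, b_2 = 6.5, c_2 = 4, a_3 = 14, b_3 = 6, c_3 = 4.5, a_4 = 9.5, b_4 = 8, c_4 = 13, a_5 = 1.5, b_5 = 4, c_5 = 7.5, q_5 = 2.5, t_5 = 5, a_6 = 12.5, b_6 = 11, c_6 = 3.5, s_6 = 2.5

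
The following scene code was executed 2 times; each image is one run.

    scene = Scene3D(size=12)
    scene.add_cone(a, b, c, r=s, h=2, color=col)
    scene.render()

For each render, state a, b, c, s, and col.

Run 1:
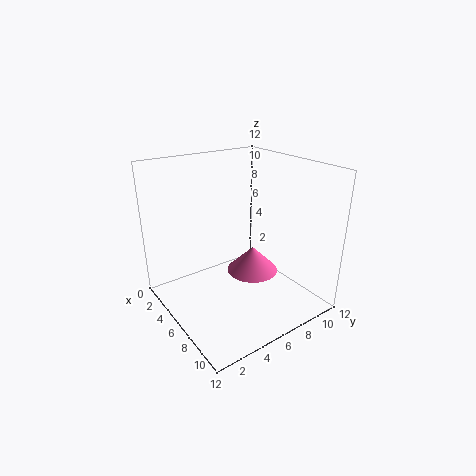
a = 8, b = 6, c = 4, s = 2, col = 'hotpink'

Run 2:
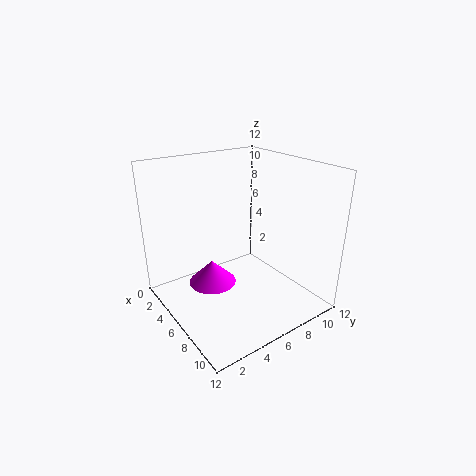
a = 5, b = 4, c = 2, s = 2, col = 'magenta'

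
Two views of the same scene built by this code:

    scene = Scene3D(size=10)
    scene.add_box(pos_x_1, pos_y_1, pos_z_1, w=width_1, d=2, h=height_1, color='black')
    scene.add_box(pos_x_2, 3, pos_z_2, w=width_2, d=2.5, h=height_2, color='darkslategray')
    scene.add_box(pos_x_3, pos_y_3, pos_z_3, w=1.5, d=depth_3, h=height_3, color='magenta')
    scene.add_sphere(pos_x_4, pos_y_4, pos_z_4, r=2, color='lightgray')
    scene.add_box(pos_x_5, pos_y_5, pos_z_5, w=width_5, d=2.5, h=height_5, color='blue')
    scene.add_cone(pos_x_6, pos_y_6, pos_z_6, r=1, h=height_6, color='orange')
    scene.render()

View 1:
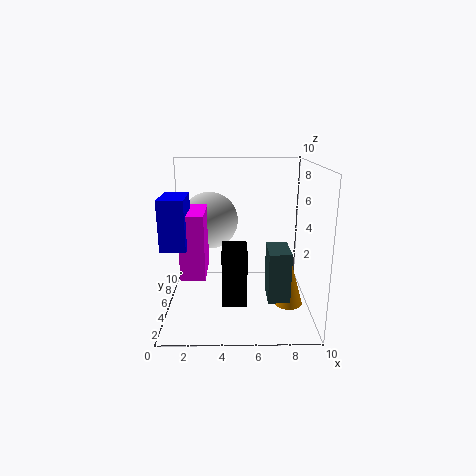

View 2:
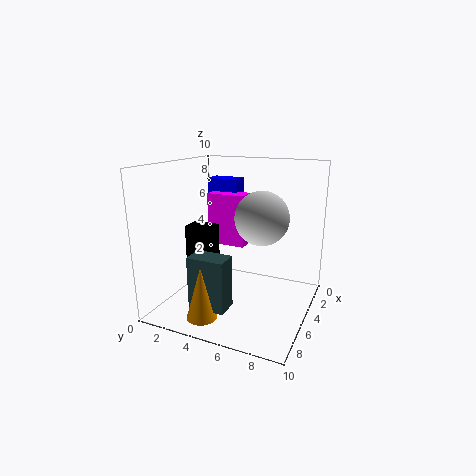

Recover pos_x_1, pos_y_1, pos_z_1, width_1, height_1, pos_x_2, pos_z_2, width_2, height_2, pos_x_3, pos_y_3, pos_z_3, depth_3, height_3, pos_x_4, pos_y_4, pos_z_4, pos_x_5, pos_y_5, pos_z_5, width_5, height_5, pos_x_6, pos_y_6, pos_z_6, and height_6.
pos_x_1 = 4
pos_y_1 = 1
pos_z_1 = 2
width_1 = 1.5
height_1 = 3.5
pos_x_2 = 7
pos_z_2 = 1
width_2 = 1.5
height_2 = 3.5
pos_x_3 = 1.5
pos_y_3 = 1.5
pos_z_3 = 3.5
depth_3 = 3
height_3 = 4
pos_x_4 = 3
pos_y_4 = 6
pos_z_4 = 6
pos_x_5 = 0.5
pos_y_5 = 1
pos_z_5 = 5.5
width_5 = 1.5
height_5 = 3
pos_x_6 = 8.5
pos_y_6 = 4
pos_z_6 = 0.5
height_6 = 3.5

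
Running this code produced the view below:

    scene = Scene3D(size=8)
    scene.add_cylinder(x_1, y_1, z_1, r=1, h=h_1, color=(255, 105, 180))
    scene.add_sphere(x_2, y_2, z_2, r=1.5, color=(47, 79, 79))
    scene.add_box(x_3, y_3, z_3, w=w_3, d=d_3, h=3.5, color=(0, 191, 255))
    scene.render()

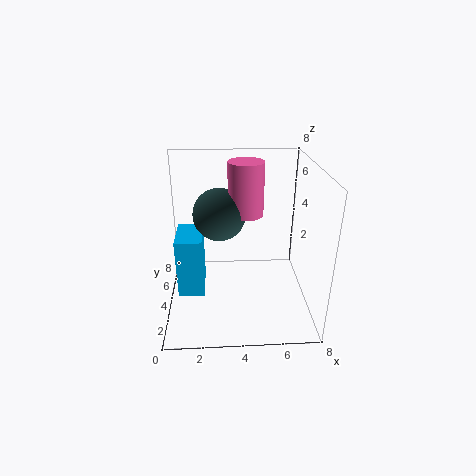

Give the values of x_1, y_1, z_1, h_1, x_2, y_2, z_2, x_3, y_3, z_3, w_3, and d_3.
x_1 = 4.5
y_1 = 5
z_1 = 5
h_1 = 3
x_2 = 3
y_2 = 5
z_2 = 5
x_3 = 0.5
y_3 = 3.5
z_3 = 0.5
w_3 = 1.5
d_3 = 2.5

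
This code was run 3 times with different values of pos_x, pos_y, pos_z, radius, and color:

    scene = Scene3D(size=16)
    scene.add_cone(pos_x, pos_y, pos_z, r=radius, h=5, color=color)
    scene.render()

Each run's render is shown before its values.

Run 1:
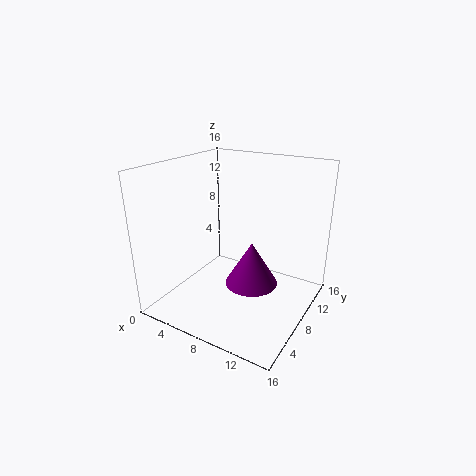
pos_x = 9.5
pos_y = 8.5
pos_z = 2.5
radius = 3
color = 'purple'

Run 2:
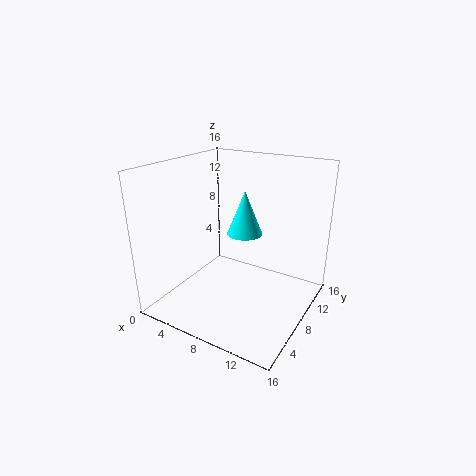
pos_x = 8
pos_y = 9.5
pos_z = 8
radius = 2
color = 'cyan'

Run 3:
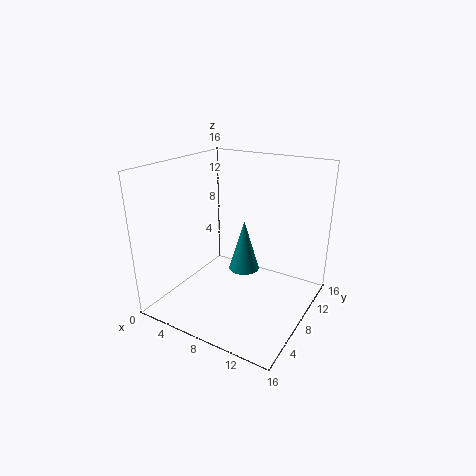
pos_x = 10.5
pos_y = 5
pos_z = 6.5
radius = 1.5
color = 'teal'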